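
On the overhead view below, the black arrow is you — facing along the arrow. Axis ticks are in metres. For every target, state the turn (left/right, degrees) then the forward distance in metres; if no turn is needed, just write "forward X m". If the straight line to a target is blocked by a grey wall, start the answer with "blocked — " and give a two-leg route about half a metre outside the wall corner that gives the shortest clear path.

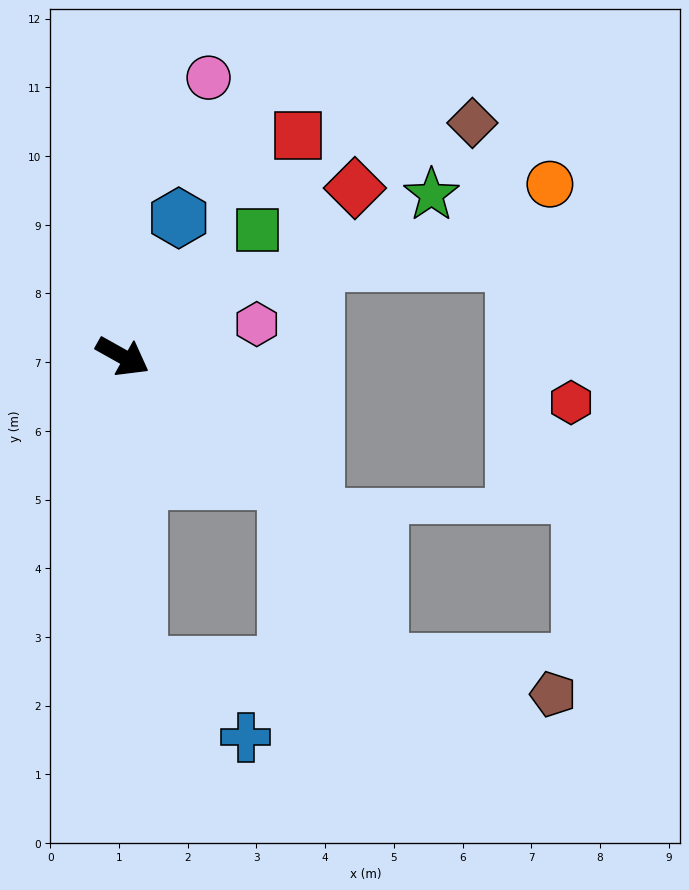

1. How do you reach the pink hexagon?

turn left 43°, forward 2.0 m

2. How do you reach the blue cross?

blocked — turn right 58°, forward 4.5 m, then turn left 54°, forward 1.9 m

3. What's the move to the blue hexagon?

turn left 97°, forward 2.2 m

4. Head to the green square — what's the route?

turn left 73°, forward 2.7 m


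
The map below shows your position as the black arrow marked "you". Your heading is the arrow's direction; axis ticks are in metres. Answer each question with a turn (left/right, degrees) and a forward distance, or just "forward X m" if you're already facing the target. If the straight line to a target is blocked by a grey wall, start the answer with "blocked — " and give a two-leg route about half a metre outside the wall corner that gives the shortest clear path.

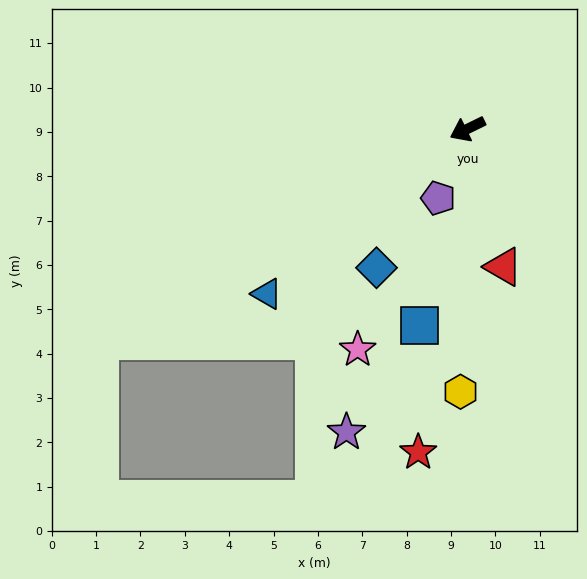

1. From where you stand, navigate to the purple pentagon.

turn left 41°, forward 1.7 m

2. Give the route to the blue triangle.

turn left 13°, forward 5.9 m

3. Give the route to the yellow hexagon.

turn left 62°, forward 5.9 m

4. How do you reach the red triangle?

turn left 79°, forward 3.2 m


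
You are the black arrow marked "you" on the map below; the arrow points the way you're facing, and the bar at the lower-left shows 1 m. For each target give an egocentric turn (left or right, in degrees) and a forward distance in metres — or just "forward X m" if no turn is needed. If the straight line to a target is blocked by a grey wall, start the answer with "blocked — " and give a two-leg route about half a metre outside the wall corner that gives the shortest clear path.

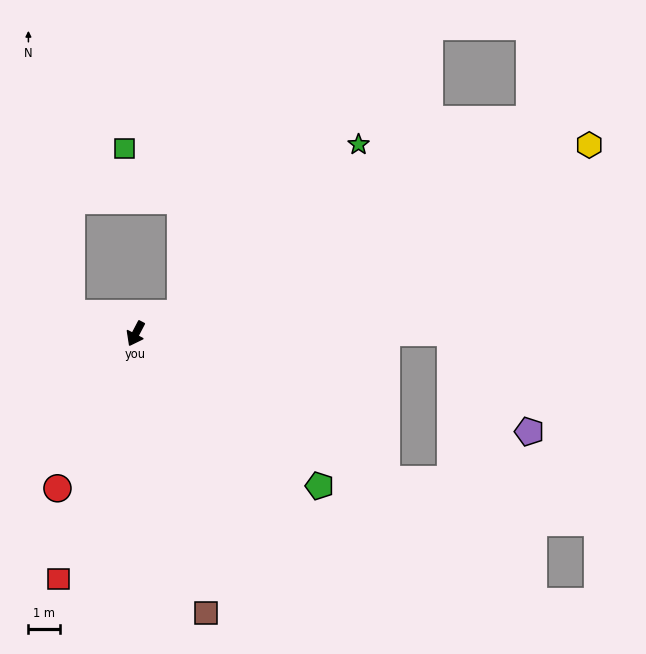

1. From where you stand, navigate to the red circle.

forward 5.4 m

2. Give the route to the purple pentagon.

blocked — turn left 118°, forward 9.8 m, then turn right 52°, forward 4.0 m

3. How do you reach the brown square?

turn left 42°, forward 9.0 m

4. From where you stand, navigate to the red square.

turn left 10°, forward 8.0 m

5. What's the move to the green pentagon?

turn left 78°, forward 7.5 m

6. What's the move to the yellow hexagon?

turn left 140°, forward 15.4 m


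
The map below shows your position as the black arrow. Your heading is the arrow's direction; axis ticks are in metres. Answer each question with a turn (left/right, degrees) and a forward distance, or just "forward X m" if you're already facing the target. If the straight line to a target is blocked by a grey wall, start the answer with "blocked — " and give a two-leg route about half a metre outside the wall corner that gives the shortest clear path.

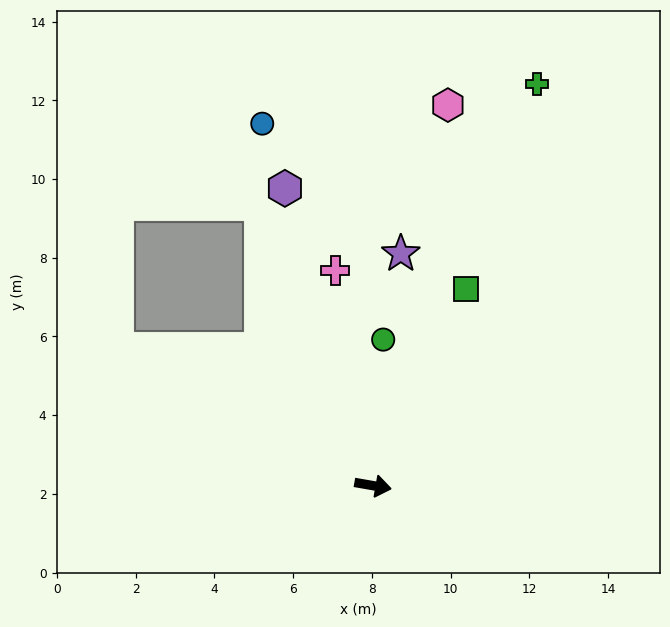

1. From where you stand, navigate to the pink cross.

turn left 110°, forward 5.6 m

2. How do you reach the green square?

turn left 75°, forward 5.5 m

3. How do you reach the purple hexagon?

turn left 116°, forward 7.9 m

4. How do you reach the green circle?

turn left 96°, forward 3.7 m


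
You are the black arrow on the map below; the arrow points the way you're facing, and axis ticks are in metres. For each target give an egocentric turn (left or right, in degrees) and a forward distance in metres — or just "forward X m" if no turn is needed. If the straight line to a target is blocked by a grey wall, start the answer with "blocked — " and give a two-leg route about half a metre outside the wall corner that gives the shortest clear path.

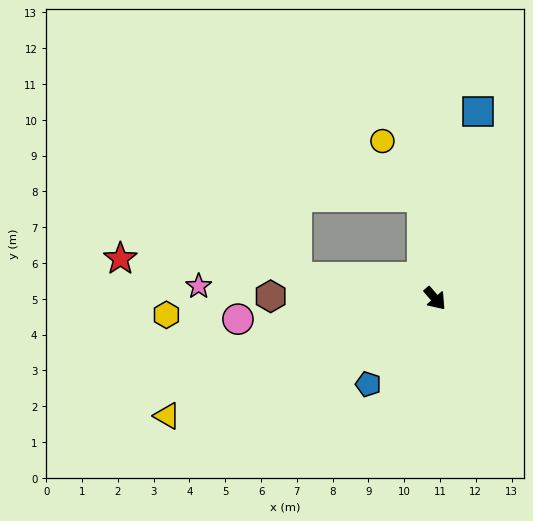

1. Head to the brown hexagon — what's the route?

turn right 132°, forward 4.6 m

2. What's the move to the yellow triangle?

turn right 107°, forward 8.2 m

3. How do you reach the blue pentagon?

turn right 79°, forward 3.0 m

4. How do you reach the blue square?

turn left 126°, forward 5.4 m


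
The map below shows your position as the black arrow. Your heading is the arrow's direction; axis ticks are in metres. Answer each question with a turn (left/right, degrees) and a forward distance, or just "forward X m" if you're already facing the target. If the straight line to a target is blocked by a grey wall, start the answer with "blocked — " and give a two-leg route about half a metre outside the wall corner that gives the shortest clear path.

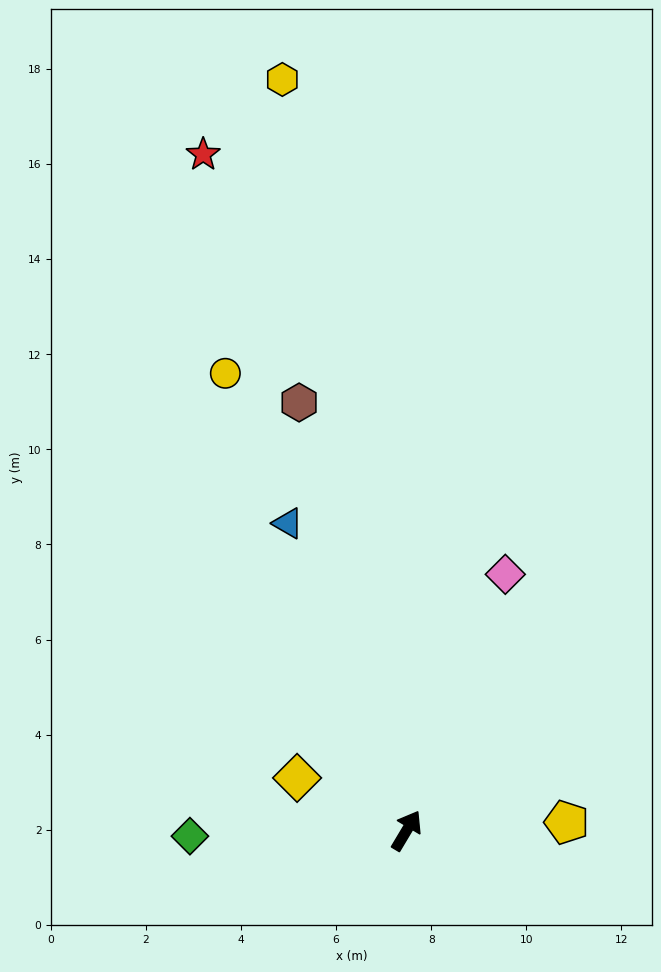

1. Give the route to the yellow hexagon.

turn left 40°, forward 16.0 m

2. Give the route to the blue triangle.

turn left 52°, forward 6.9 m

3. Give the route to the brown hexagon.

turn left 45°, forward 9.3 m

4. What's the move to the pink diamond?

turn left 10°, forward 5.8 m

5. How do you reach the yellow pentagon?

turn right 56°, forward 3.4 m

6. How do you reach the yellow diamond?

turn left 95°, forward 2.6 m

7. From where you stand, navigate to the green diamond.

turn left 122°, forward 4.6 m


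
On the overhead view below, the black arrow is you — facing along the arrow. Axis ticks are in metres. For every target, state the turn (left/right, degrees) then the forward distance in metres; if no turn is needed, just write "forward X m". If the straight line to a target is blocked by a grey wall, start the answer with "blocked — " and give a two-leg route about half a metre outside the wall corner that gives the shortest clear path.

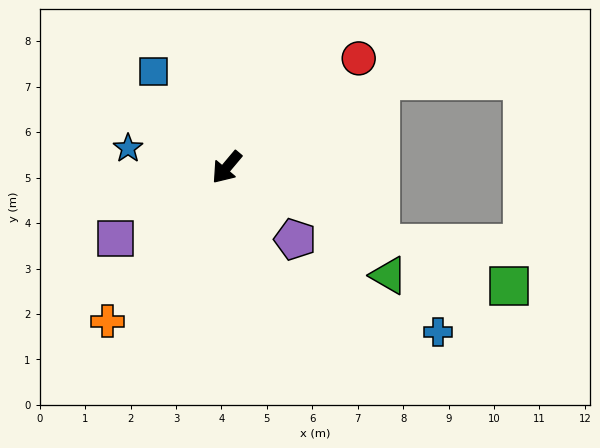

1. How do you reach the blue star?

turn right 61°, forward 2.2 m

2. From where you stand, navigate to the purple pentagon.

turn left 84°, forward 2.2 m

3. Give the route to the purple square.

turn right 17°, forward 2.9 m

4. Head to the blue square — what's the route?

turn right 103°, forward 2.7 m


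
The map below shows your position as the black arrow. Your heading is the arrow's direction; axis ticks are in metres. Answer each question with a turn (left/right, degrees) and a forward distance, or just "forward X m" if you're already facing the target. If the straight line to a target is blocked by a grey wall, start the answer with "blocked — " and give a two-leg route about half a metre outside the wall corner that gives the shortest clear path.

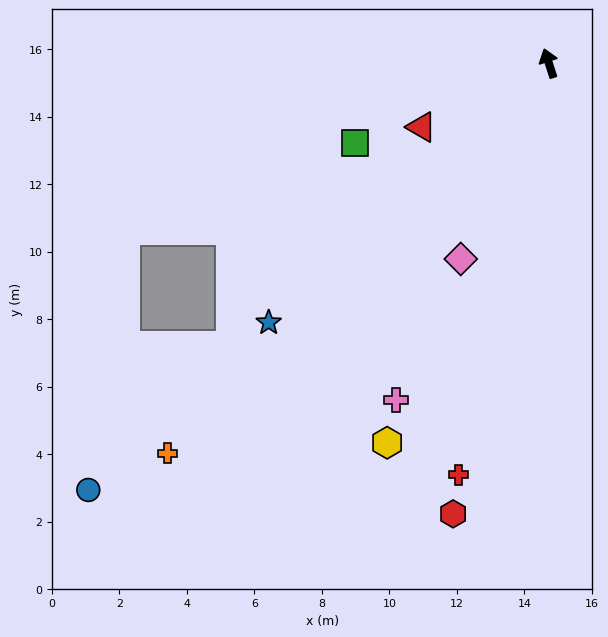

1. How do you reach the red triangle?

turn left 99°, forward 4.2 m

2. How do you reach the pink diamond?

turn left 138°, forward 6.4 m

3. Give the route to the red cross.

turn left 150°, forward 12.5 m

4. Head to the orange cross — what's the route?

turn left 118°, forward 16.2 m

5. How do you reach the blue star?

turn left 115°, forward 11.3 m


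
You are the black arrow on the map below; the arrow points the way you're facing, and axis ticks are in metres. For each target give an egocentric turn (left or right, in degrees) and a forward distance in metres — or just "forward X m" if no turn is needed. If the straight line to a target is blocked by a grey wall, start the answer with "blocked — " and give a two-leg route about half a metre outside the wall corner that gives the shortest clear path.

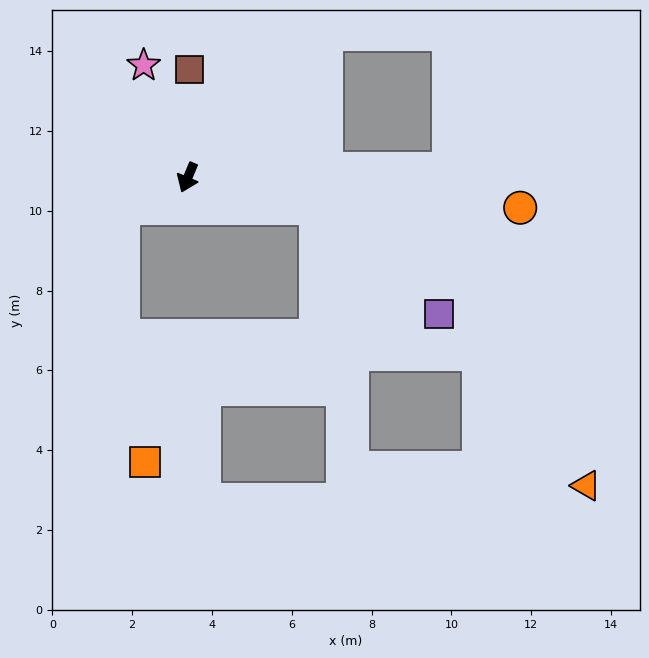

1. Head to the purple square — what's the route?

blocked — turn left 99°, forward 3.3 m, then turn right 27°, forward 4.1 m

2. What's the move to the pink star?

turn right 136°, forward 3.0 m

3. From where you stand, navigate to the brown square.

turn right 158°, forward 2.7 m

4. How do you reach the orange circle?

turn left 107°, forward 8.4 m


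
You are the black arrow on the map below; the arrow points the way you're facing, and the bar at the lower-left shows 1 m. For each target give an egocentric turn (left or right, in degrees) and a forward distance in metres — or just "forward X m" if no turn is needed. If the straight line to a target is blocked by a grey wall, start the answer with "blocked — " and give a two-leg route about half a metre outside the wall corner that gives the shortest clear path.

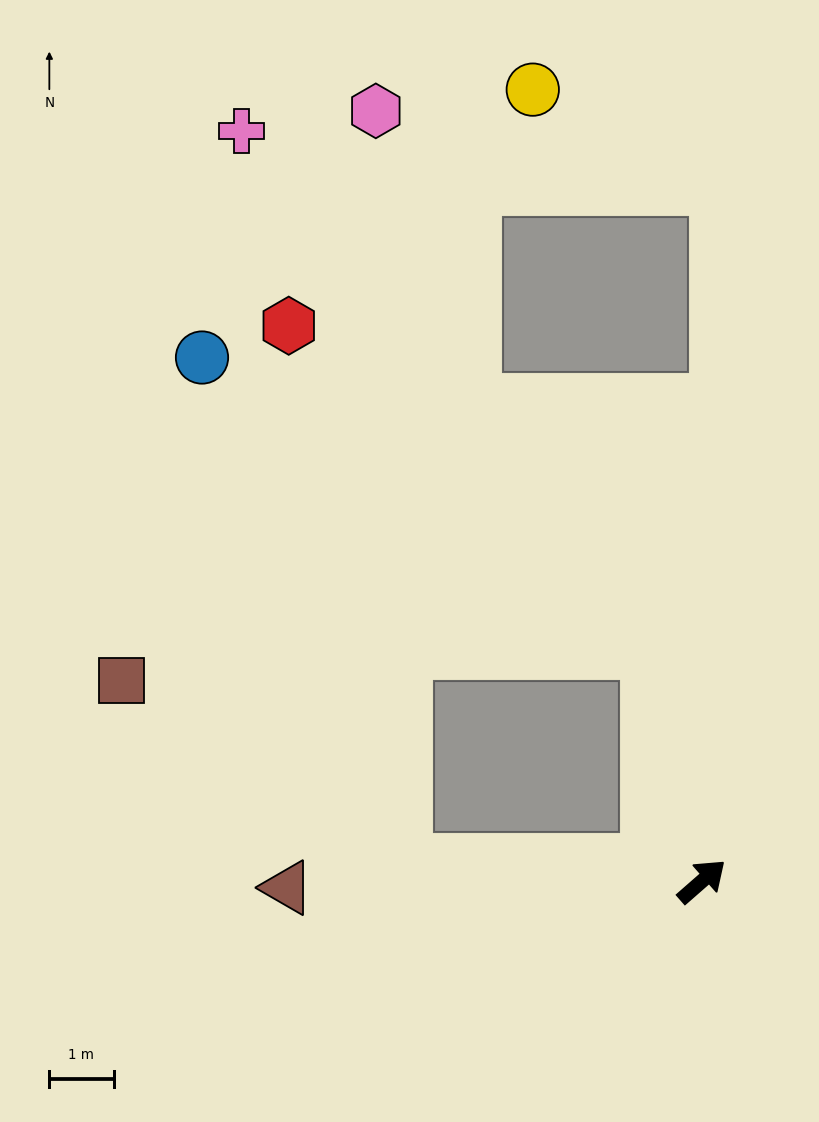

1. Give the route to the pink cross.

blocked — turn left 62°, forward 3.7 m, then turn left 25°, forward 10.3 m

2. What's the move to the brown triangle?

turn left 140°, forward 6.5 m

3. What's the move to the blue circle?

blocked — turn left 62°, forward 3.7 m, then turn left 43°, forward 8.3 m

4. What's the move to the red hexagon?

blocked — turn left 62°, forward 3.7 m, then turn left 35°, forward 7.6 m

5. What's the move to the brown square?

blocked — turn left 135°, forward 4.6 m, then turn right 29°, forward 5.2 m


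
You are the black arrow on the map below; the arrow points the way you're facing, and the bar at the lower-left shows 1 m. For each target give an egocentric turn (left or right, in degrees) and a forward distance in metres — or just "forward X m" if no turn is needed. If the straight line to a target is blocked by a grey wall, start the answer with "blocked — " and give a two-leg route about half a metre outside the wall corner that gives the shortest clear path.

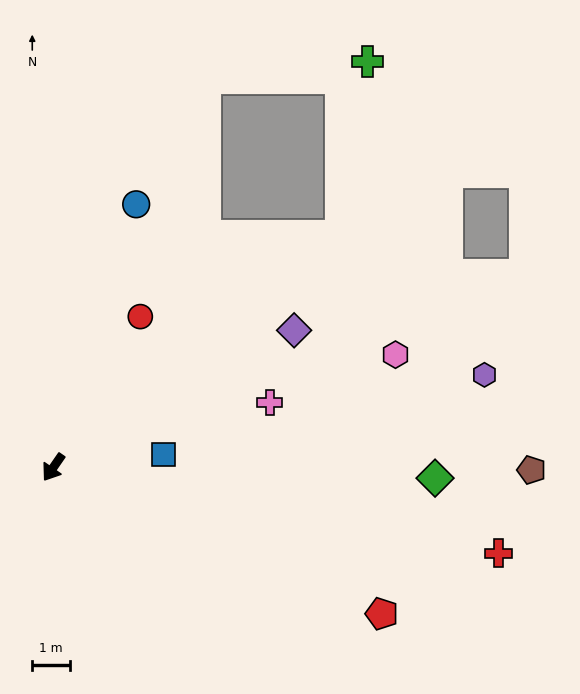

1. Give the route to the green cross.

blocked — turn left 163°, forward 9.9 m, then turn left 43°, forward 4.7 m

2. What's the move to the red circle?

turn right 175°, forward 4.7 m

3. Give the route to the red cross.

turn left 114°, forward 12.1 m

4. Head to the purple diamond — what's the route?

turn left 154°, forward 7.4 m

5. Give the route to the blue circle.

turn right 163°, forward 7.4 m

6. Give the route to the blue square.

turn left 131°, forward 3.0 m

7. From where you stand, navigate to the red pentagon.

turn left 101°, forward 9.6 m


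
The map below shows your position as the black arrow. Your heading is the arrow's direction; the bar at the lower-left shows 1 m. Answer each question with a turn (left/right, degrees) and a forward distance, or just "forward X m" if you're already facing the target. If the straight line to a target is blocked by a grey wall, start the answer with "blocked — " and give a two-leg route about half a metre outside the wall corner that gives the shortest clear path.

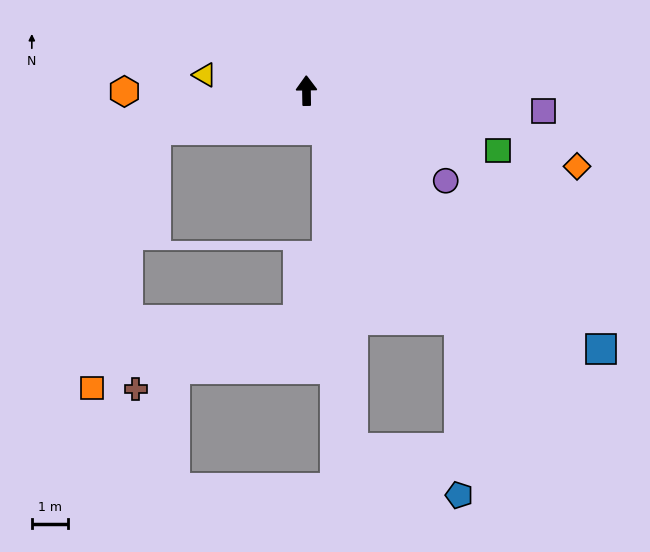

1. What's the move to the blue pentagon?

blocked — turn right 147°, forward 7.6 m, then turn right 34°, forward 4.8 m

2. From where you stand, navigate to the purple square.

turn right 96°, forward 6.5 m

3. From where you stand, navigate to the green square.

turn right 108°, forward 5.5 m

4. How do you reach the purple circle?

turn right 124°, forward 4.6 m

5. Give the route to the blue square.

turn right 132°, forward 10.8 m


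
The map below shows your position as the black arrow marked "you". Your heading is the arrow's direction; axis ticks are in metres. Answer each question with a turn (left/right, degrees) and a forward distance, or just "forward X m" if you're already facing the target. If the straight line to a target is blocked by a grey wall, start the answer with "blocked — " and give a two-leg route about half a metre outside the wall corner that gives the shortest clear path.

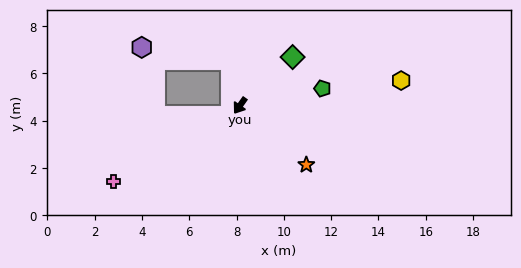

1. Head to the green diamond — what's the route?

turn left 168°, forward 3.0 m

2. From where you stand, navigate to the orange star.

turn left 83°, forward 3.8 m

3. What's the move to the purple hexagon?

blocked — turn right 133°, forward 2.0 m, then turn left 70°, forward 3.8 m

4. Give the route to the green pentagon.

turn left 137°, forward 3.6 m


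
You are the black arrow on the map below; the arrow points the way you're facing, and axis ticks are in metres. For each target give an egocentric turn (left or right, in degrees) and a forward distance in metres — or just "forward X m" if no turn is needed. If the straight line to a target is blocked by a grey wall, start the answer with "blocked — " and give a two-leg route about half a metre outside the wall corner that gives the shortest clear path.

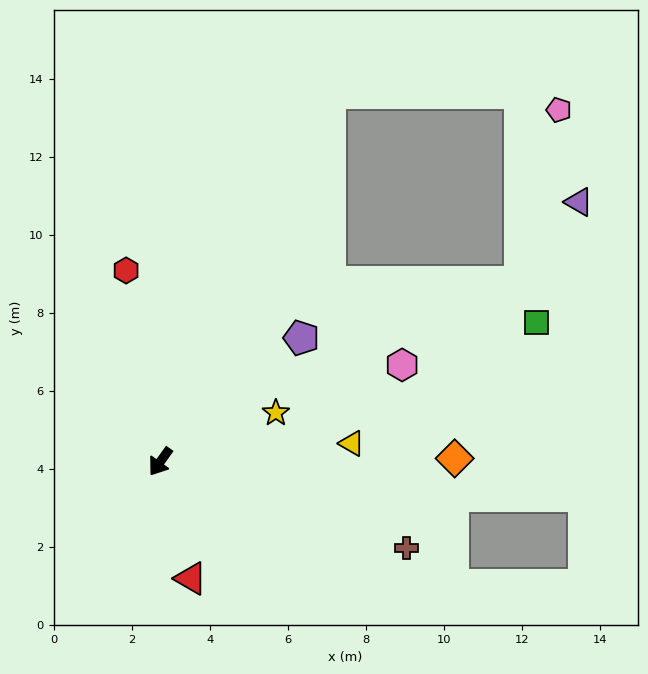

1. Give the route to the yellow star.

turn left 148°, forward 3.2 m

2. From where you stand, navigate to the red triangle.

turn left 50°, forward 3.1 m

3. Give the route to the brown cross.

turn left 106°, forward 6.7 m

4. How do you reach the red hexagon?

turn right 134°, forward 5.0 m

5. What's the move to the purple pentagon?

turn left 167°, forward 4.8 m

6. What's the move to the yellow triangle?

turn left 131°, forward 4.9 m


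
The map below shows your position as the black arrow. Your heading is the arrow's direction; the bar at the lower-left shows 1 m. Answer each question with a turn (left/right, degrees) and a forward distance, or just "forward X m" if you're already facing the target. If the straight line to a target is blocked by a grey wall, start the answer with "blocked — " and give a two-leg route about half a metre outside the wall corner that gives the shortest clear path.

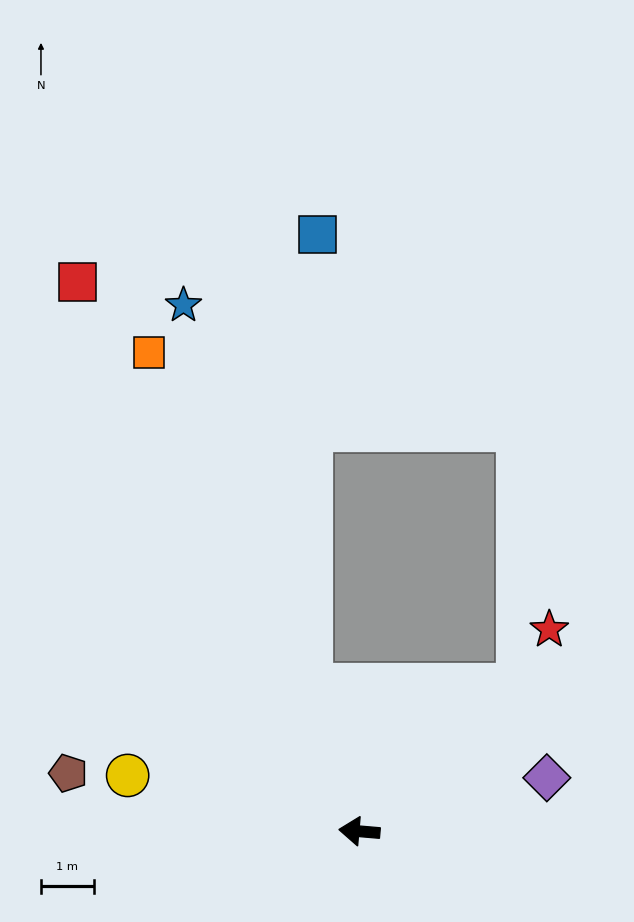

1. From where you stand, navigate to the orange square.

turn right 61°, forward 9.9 m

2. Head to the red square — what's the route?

turn right 58°, forward 11.7 m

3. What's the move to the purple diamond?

turn right 159°, forward 3.7 m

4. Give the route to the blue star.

turn right 67°, forward 10.5 m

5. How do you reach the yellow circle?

turn right 9°, forward 4.5 m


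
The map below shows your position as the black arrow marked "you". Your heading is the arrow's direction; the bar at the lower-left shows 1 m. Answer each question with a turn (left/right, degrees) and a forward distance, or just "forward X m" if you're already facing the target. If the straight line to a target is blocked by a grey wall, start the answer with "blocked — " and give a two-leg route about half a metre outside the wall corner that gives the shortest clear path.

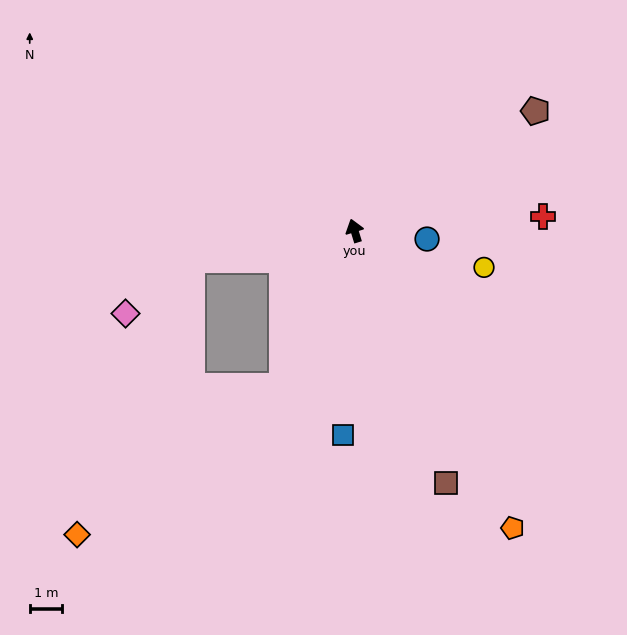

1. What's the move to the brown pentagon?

turn right 74°, forward 6.7 m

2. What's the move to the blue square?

turn left 160°, forward 6.3 m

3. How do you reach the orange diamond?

blocked — turn left 138°, forward 5.3 m, then turn right 29°, forward 7.8 m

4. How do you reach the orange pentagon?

turn right 169°, forward 10.3 m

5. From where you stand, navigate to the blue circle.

turn right 114°, forward 2.2 m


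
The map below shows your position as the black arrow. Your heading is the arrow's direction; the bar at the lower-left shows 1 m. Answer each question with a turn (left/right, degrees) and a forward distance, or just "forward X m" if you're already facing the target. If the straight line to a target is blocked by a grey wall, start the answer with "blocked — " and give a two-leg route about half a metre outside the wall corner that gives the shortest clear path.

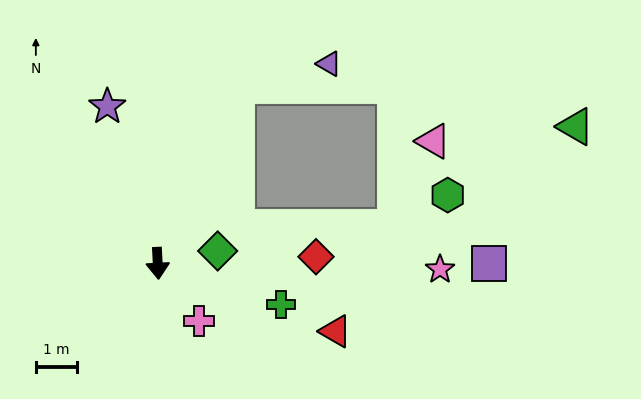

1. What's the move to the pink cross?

turn left 33°, forward 1.7 m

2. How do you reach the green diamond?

turn left 99°, forward 1.5 m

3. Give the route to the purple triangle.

blocked — turn left 153°, forward 4.7 m, then turn right 52°, forward 2.3 m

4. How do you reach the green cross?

turn left 69°, forward 3.1 m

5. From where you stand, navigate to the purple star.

turn right 165°, forward 4.0 m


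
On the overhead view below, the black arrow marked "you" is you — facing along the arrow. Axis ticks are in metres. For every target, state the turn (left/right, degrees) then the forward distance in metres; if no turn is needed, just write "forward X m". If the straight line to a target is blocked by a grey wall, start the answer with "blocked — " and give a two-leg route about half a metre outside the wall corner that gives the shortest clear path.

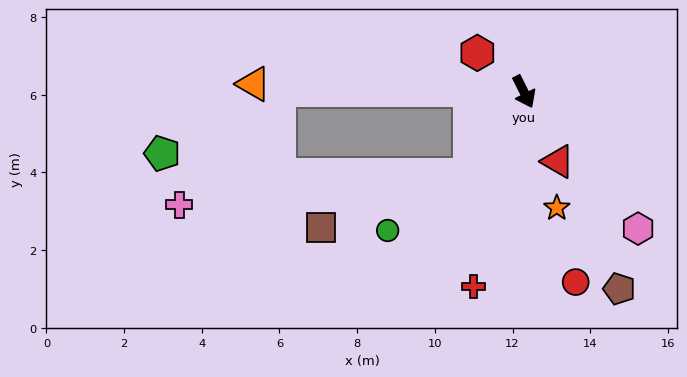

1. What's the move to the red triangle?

forward 2.0 m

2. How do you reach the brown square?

blocked — turn right 60°, forward 2.6 m, then turn right 37°, forward 4.1 m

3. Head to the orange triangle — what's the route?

turn right 118°, forward 7.0 m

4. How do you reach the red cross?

turn right 41°, forward 5.2 m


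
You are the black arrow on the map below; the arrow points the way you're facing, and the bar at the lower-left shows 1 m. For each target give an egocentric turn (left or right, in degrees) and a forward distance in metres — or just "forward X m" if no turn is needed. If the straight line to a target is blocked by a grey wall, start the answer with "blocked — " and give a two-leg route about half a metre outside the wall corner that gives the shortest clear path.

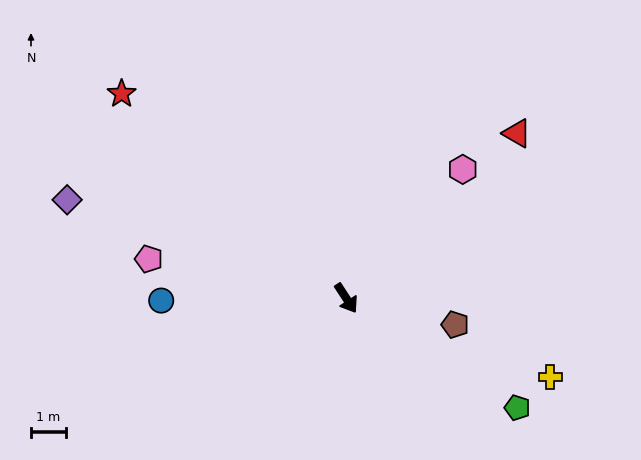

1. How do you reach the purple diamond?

turn right 142°, forward 8.5 m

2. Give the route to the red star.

turn right 165°, forward 8.7 m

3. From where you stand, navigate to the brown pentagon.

turn left 43°, forward 3.2 m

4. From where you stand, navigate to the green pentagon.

turn left 24°, forward 5.8 m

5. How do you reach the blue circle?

turn right 122°, forward 5.3 m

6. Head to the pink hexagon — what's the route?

turn left 105°, forward 5.0 m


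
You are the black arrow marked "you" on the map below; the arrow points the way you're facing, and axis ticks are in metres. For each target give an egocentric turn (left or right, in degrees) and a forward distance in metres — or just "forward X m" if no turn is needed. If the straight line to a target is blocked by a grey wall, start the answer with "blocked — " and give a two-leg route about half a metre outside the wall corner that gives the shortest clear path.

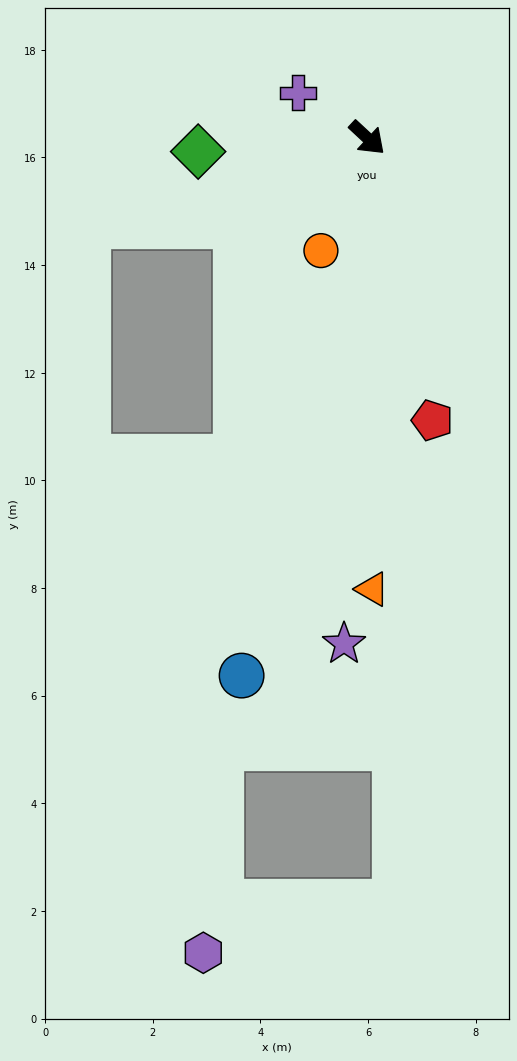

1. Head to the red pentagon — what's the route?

turn right 34°, forward 5.4 m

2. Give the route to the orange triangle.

turn right 46°, forward 8.4 m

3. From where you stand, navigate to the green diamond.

turn right 132°, forward 3.2 m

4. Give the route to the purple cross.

turn right 170°, forward 1.5 m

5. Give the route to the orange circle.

turn right 69°, forward 2.3 m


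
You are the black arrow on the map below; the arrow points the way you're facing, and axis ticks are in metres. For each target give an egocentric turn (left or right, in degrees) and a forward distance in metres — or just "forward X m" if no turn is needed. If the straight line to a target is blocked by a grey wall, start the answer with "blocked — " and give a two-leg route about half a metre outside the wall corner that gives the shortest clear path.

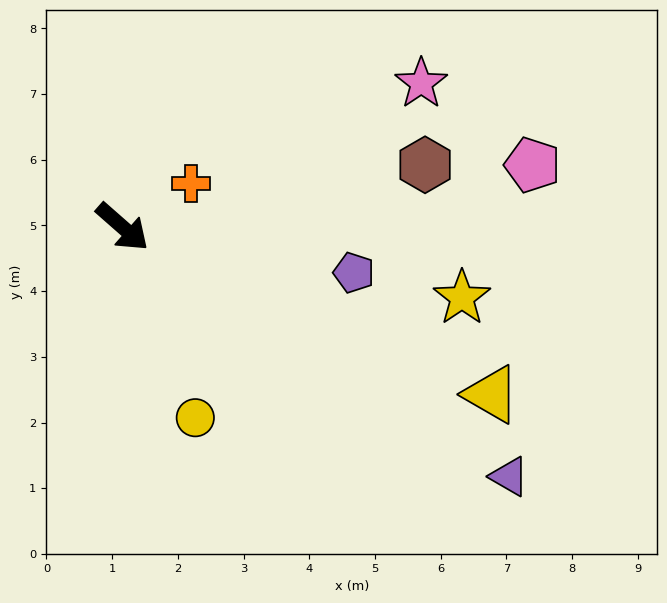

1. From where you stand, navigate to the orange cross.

turn left 74°, forward 1.2 m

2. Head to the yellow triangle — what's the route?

turn left 17°, forward 6.2 m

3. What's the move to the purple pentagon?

turn left 30°, forward 3.6 m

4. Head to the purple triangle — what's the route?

turn left 8°, forward 7.0 m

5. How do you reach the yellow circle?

turn right 28°, forward 3.1 m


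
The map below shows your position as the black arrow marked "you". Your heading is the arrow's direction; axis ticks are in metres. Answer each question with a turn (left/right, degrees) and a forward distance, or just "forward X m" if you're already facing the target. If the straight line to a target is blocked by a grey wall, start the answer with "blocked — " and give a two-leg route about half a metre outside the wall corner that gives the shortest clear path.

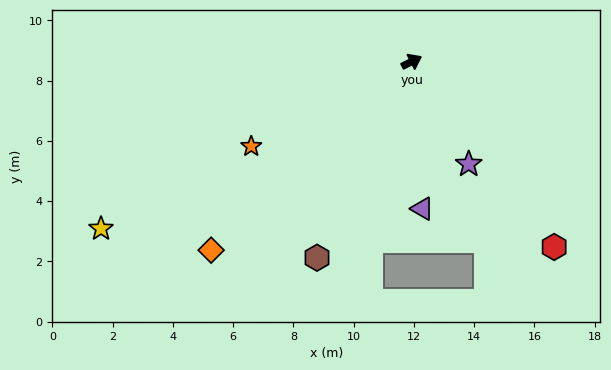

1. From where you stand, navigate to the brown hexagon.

turn right 143°, forward 7.2 m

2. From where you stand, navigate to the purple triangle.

turn right 113°, forward 4.9 m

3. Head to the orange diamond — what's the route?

turn right 164°, forward 9.1 m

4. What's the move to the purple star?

turn right 88°, forward 3.9 m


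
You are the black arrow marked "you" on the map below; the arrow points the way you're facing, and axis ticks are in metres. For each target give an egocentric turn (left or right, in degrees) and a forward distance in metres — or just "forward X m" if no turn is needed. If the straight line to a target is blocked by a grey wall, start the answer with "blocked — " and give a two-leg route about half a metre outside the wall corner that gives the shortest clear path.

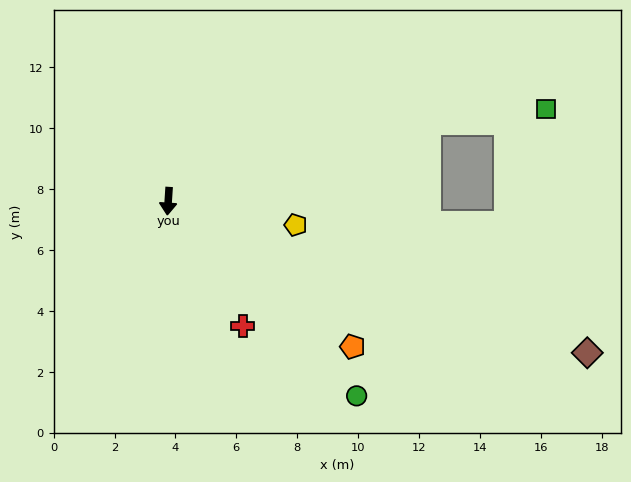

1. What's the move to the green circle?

turn left 48°, forward 8.9 m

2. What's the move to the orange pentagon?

turn left 55°, forward 7.7 m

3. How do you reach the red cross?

turn left 35°, forward 4.8 m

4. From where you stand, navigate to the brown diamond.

turn left 74°, forward 14.6 m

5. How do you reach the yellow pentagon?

turn left 83°, forward 4.3 m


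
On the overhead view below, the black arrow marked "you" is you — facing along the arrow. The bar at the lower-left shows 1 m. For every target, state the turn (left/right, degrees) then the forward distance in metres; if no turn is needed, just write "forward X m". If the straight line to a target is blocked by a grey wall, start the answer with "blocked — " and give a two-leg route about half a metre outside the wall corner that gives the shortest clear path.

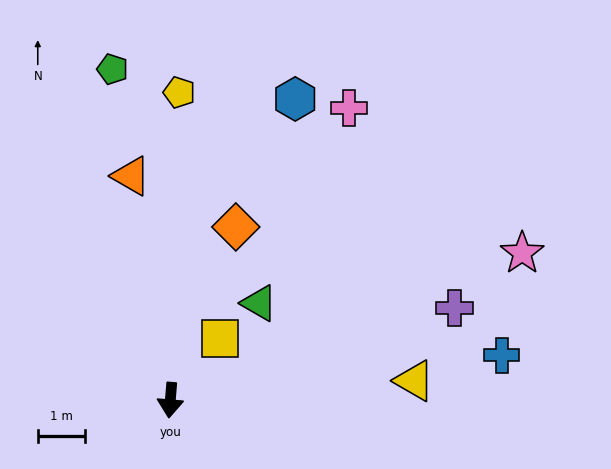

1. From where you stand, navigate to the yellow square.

turn left 146°, forward 1.7 m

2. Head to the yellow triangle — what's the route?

turn left 99°, forward 5.2 m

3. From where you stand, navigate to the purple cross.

turn left 113°, forward 6.3 m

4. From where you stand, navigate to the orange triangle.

turn right 165°, forward 4.8 m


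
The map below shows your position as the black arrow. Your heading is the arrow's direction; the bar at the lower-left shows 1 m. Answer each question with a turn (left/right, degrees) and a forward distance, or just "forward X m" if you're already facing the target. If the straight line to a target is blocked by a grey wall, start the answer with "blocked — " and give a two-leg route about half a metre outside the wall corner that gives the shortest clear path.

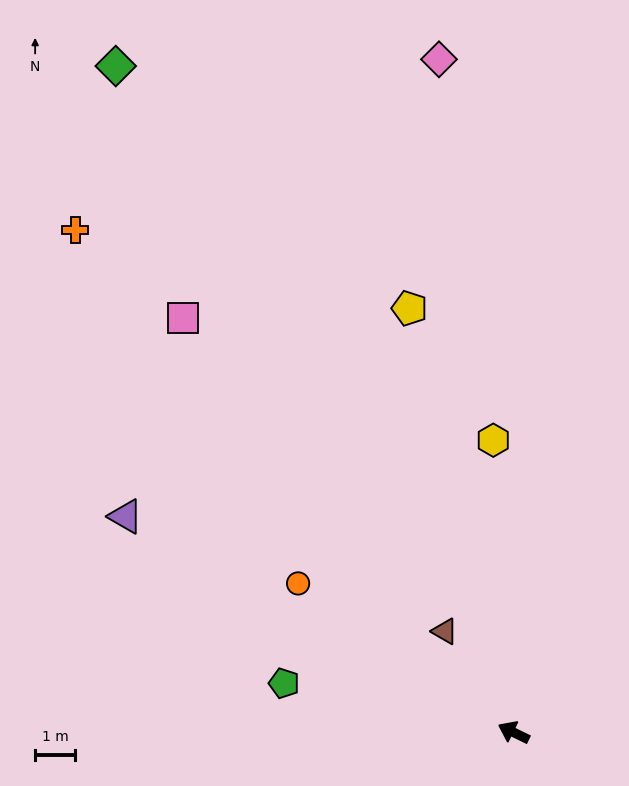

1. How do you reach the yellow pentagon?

turn right 50°, forward 10.9 m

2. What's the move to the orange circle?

turn right 9°, forward 6.5 m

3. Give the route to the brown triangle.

turn right 30°, forward 3.1 m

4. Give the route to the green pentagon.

turn left 14°, forward 5.9 m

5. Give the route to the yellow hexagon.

turn right 60°, forward 7.3 m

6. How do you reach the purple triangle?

turn right 3°, forward 11.1 m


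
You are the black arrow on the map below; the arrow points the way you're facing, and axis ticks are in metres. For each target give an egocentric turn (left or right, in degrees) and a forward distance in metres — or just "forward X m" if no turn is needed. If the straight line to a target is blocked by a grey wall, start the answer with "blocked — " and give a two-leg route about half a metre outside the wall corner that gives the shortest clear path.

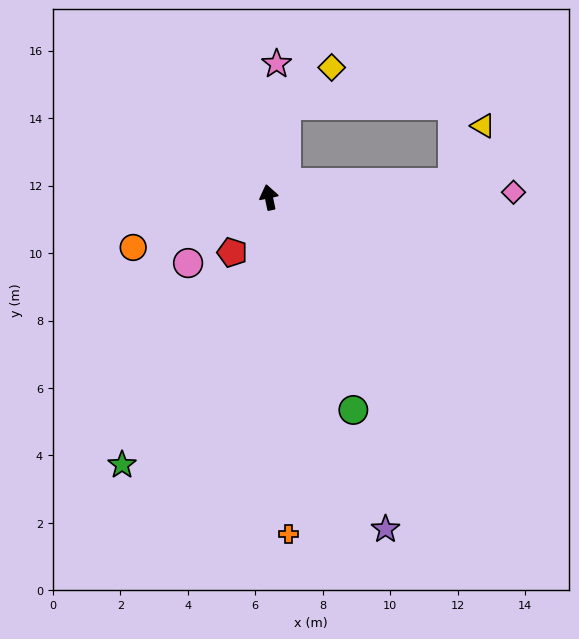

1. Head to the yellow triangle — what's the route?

blocked — turn right 97°, forward 5.4 m, then turn left 56°, forward 1.9 m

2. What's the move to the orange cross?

turn left 172°, forward 10.0 m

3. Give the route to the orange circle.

turn left 98°, forward 4.3 m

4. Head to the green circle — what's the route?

turn right 170°, forward 6.8 m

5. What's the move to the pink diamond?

turn right 101°, forward 7.3 m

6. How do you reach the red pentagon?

turn left 135°, forward 2.0 m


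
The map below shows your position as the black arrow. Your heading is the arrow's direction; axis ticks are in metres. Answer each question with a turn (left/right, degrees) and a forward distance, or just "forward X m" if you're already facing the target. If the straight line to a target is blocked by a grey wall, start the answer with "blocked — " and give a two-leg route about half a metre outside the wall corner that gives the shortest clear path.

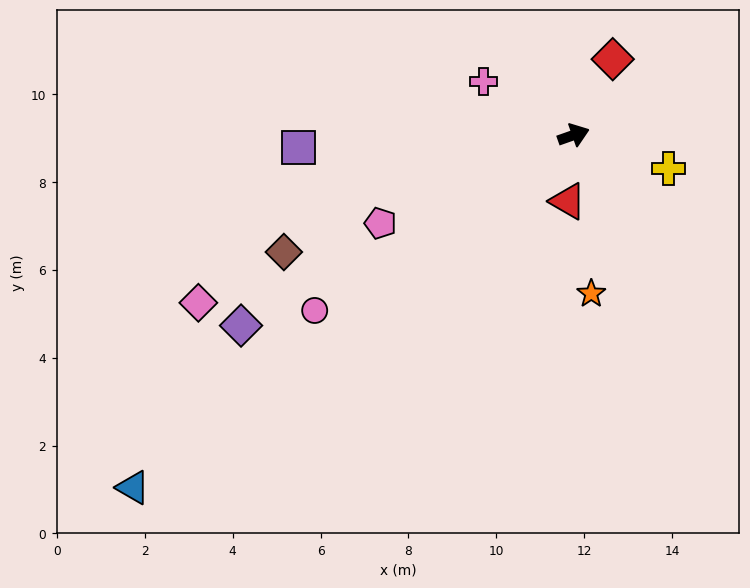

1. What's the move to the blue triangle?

turn right 161°, forward 12.8 m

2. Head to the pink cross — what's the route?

turn left 130°, forward 2.4 m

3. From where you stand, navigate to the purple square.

turn left 163°, forward 6.3 m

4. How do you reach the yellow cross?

turn right 39°, forward 2.3 m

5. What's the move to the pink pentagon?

turn right 175°, forward 4.8 m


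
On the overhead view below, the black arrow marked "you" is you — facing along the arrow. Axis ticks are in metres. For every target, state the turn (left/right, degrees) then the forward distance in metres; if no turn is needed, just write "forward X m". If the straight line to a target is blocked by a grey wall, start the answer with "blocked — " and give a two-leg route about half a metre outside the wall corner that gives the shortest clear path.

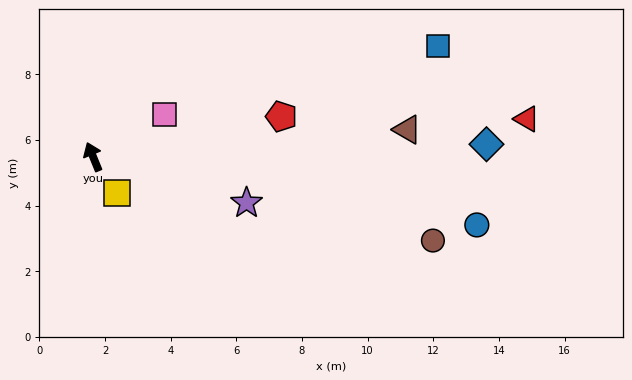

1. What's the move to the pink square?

turn right 82°, forward 2.5 m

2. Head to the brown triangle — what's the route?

turn right 107°, forward 9.6 m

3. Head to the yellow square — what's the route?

turn right 169°, forward 1.3 m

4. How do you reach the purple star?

turn right 129°, forward 4.9 m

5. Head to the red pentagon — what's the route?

turn right 100°, forward 5.9 m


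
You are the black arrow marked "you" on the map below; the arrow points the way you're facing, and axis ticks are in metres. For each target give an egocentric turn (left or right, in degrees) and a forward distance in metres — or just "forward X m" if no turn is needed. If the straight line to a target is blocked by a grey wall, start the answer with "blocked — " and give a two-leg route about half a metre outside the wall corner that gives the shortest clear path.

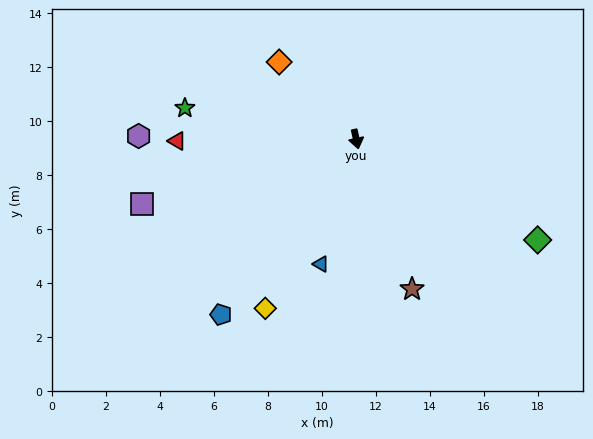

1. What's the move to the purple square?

turn right 85°, forward 8.3 m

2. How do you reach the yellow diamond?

turn right 40°, forward 7.1 m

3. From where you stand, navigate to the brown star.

turn left 8°, forward 5.9 m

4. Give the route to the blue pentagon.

turn right 50°, forward 8.2 m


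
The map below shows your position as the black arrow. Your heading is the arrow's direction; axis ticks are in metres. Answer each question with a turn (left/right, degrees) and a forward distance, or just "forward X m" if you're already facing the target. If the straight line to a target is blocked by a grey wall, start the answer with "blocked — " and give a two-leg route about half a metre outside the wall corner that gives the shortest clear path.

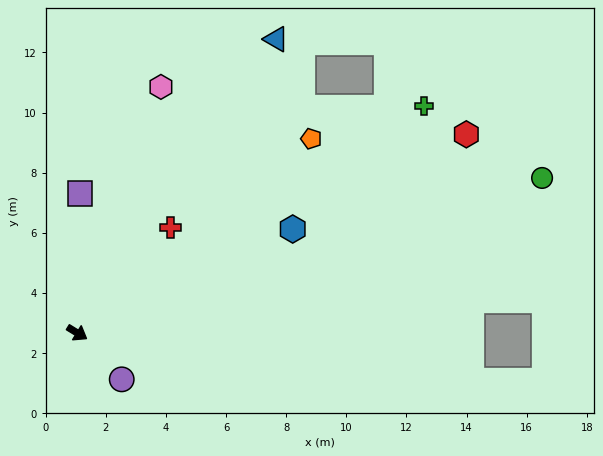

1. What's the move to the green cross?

turn left 65°, forward 13.8 m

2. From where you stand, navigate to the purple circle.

turn right 15°, forward 2.1 m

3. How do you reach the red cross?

turn left 80°, forward 4.7 m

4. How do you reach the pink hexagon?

turn left 103°, forward 8.6 m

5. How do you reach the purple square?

turn left 120°, forward 4.6 m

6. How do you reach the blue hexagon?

turn left 57°, forward 8.0 m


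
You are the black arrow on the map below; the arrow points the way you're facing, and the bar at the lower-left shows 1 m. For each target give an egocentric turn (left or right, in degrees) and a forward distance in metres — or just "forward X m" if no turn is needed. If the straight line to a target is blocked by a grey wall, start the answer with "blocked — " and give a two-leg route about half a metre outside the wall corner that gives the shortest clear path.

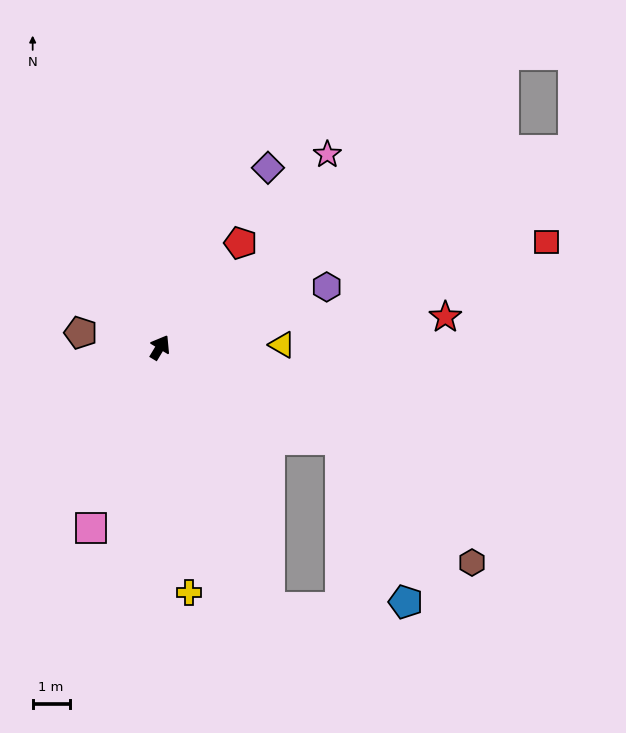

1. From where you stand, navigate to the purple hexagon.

turn right 39°, forward 4.8 m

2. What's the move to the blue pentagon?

blocked — turn right 86°, forward 5.5 m, then turn right 41°, forward 4.7 m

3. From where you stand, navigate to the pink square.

turn right 170°, forward 5.2 m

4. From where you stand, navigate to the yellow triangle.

turn right 58°, forward 3.3 m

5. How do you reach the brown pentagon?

turn left 111°, forward 2.2 m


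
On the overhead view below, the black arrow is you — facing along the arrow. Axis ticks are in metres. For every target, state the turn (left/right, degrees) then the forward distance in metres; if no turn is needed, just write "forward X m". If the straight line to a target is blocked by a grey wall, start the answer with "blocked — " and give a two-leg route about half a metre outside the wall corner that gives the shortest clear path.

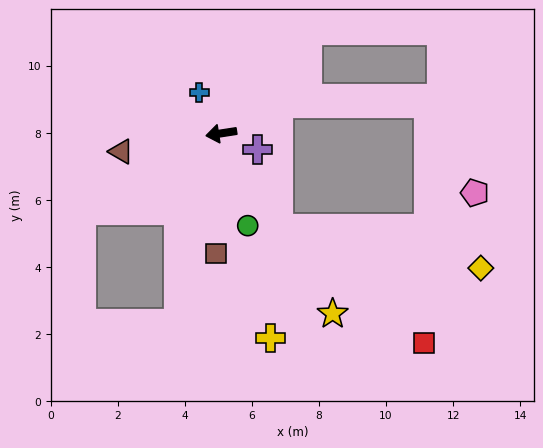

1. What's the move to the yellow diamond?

blocked — turn left 112°, forward 3.3 m, then turn left 48°, forward 6.1 m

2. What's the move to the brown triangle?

forward 3.0 m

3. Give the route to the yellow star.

turn left 113°, forward 6.3 m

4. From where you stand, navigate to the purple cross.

turn left 147°, forward 1.2 m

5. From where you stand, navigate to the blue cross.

turn right 70°, forward 1.4 m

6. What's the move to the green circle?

turn left 97°, forward 2.9 m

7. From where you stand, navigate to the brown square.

turn left 79°, forward 3.6 m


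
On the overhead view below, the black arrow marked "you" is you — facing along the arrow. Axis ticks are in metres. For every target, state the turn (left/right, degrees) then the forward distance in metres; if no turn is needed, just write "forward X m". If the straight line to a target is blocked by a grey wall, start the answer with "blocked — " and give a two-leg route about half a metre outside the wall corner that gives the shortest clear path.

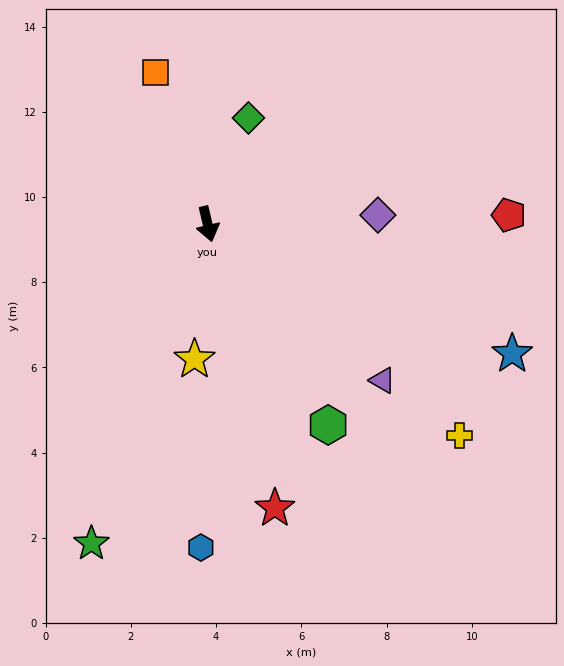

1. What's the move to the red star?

forward 6.9 m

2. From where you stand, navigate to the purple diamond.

turn left 80°, forward 4.0 m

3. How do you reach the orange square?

turn right 174°, forward 3.8 m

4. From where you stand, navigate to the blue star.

turn left 54°, forward 7.8 m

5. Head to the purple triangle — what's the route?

turn left 35°, forward 5.5 m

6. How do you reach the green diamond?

turn left 146°, forward 2.7 m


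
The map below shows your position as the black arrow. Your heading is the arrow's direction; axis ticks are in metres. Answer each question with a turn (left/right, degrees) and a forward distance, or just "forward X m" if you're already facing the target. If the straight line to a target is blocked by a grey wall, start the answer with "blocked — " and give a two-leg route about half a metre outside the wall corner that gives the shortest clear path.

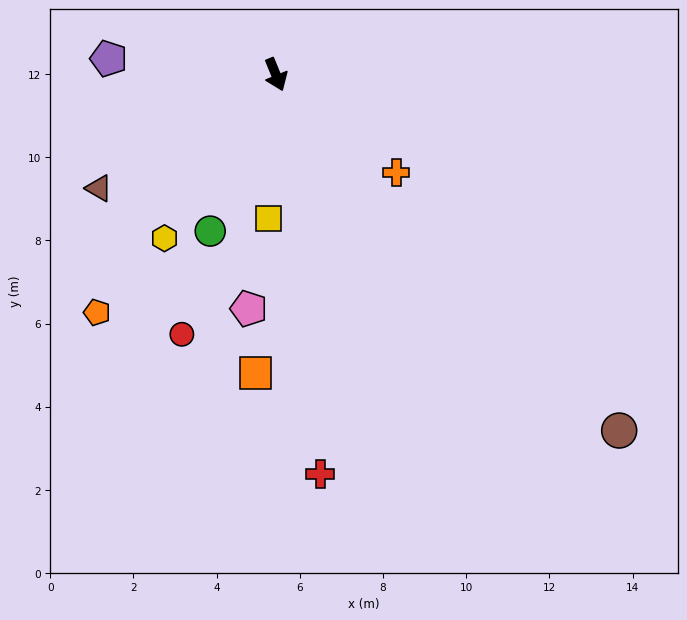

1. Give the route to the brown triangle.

turn right 79°, forward 5.1 m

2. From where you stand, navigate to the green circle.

turn right 45°, forward 4.1 m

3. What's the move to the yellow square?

turn right 25°, forward 3.5 m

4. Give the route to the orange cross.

turn left 29°, forward 3.7 m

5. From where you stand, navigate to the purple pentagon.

turn right 118°, forward 4.0 m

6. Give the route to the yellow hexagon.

turn right 56°, forward 4.8 m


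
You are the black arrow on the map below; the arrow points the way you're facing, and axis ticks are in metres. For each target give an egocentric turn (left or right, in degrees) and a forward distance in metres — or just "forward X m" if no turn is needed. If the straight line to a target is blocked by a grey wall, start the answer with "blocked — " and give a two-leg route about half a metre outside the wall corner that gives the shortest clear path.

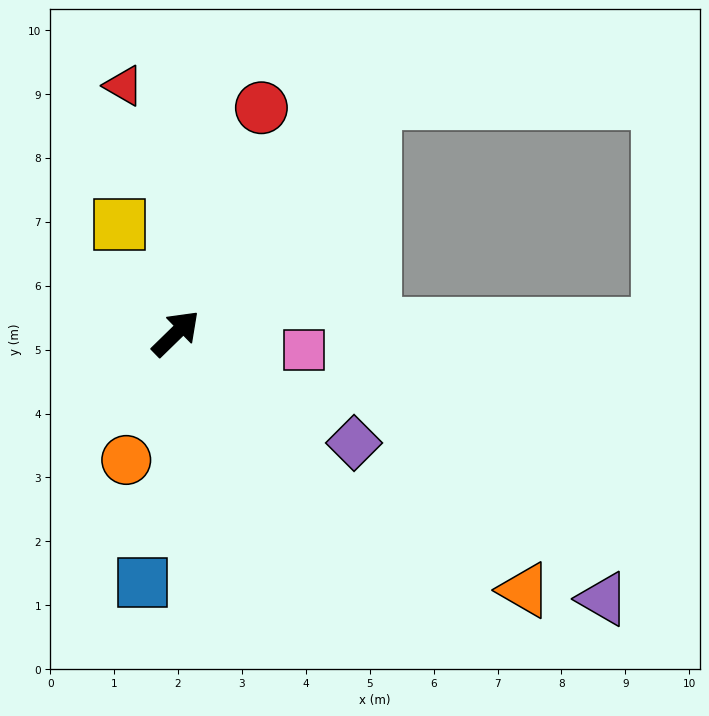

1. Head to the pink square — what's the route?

turn right 52°, forward 2.0 m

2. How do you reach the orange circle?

turn right 156°, forward 2.1 m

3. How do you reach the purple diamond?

turn right 76°, forward 3.3 m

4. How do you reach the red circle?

turn left 25°, forward 3.8 m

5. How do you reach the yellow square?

turn left 73°, forward 1.9 m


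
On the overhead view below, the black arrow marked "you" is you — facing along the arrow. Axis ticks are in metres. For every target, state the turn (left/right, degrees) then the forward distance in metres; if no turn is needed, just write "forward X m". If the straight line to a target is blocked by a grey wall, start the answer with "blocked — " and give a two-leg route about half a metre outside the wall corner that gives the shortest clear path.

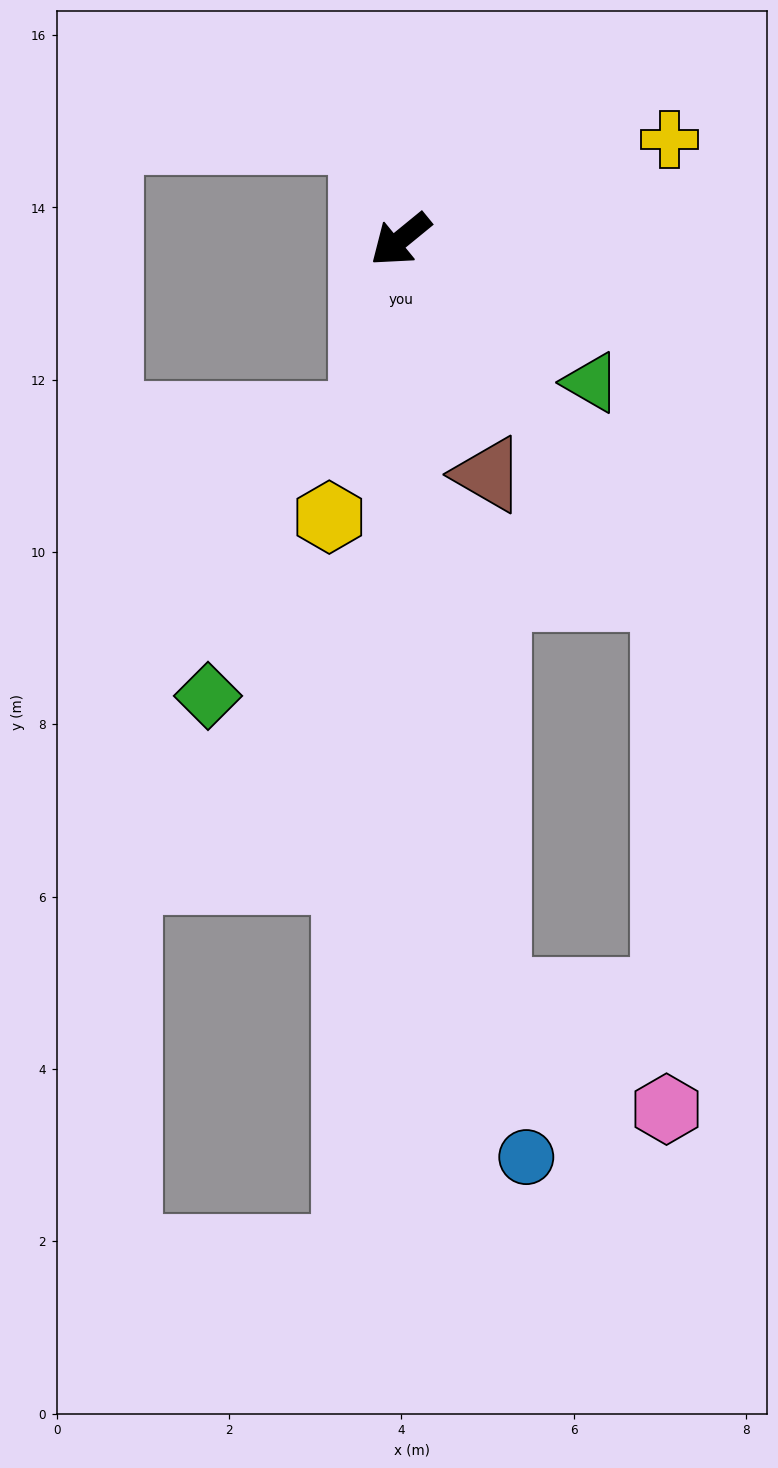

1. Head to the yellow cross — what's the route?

turn left 161°, forward 3.3 m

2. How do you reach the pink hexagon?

blocked — turn left 88°, forward 5.2 m, then turn right 37°, forward 6.0 m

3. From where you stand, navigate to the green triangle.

turn left 104°, forward 2.8 m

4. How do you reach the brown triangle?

turn left 71°, forward 2.9 m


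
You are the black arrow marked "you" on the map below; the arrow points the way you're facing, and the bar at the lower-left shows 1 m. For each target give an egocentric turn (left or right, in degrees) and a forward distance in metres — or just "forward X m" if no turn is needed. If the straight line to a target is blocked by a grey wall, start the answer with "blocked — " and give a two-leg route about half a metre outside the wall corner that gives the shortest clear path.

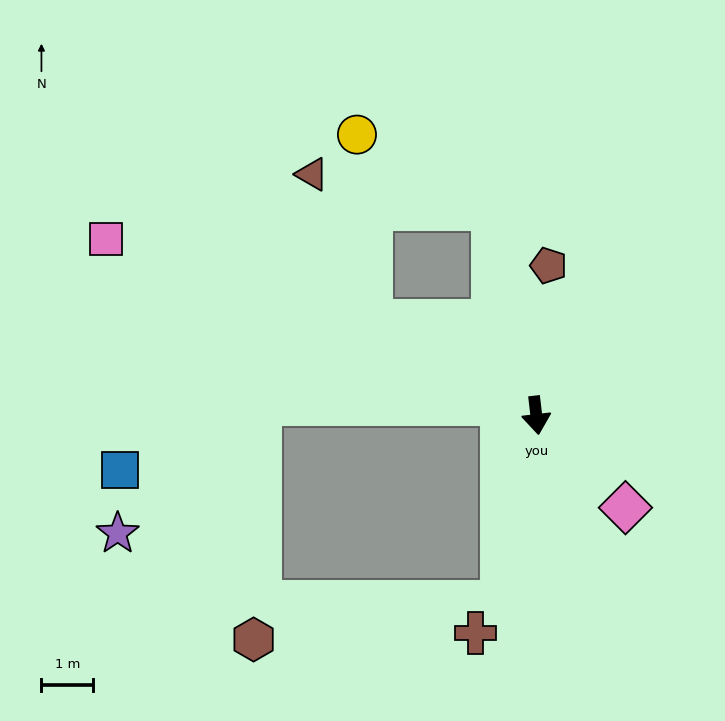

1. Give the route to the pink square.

turn right 119°, forward 9.0 m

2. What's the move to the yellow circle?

blocked — turn right 175°, forward 4.1 m, then turn left 50°, forward 3.0 m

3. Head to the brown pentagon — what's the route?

turn left 169°, forward 2.9 m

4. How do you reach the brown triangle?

blocked — turn right 126°, forward 3.7 m, then turn right 39°, forward 3.1 m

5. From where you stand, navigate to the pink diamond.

turn left 37°, forward 2.5 m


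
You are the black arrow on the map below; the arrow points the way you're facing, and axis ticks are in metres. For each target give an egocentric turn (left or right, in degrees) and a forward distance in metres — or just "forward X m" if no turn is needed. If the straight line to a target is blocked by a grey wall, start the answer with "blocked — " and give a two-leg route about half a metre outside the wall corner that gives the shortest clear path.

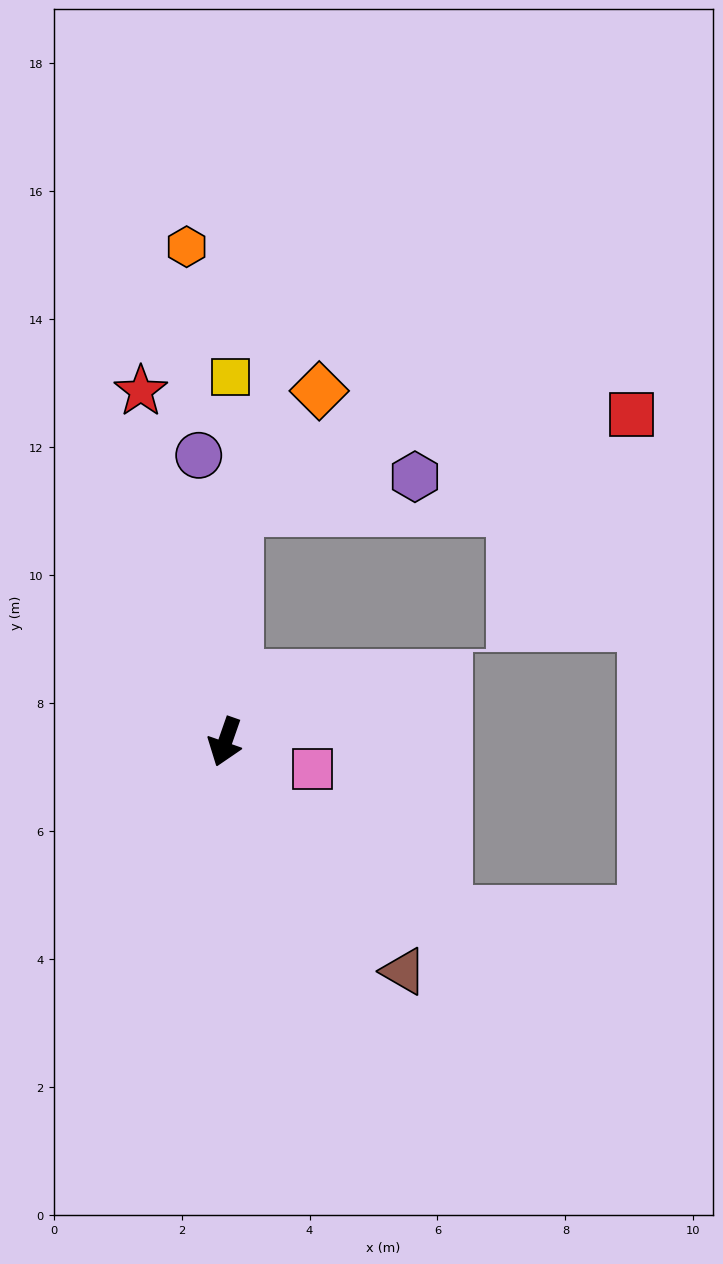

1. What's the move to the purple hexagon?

blocked — turn right 163°, forward 3.6 m, then turn right 78°, forward 2.8 m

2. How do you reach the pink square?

turn left 92°, forward 1.4 m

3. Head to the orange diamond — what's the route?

blocked — turn right 163°, forward 3.6 m, then turn right 33°, forward 2.3 m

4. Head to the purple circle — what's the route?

turn right 155°, forward 4.5 m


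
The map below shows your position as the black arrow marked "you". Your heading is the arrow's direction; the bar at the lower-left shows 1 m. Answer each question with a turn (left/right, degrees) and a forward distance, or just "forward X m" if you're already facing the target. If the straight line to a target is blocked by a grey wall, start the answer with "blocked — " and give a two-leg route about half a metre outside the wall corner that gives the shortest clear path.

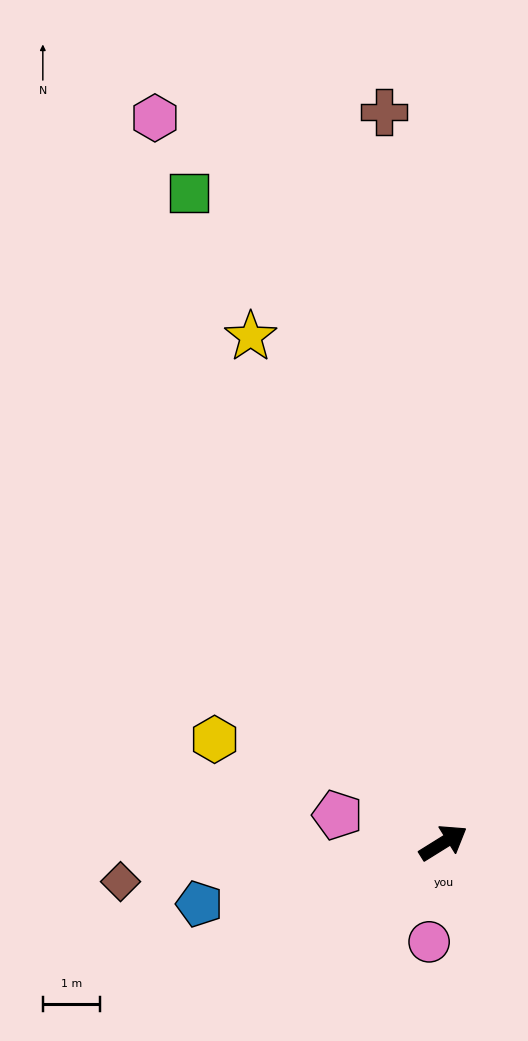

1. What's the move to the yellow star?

turn left 79°, forward 9.6 m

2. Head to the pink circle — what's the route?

turn right 130°, forward 1.8 m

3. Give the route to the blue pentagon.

turn left 162°, forward 4.4 m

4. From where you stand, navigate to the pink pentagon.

turn left 133°, forward 1.9 m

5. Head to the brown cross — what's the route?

turn left 63°, forward 12.9 m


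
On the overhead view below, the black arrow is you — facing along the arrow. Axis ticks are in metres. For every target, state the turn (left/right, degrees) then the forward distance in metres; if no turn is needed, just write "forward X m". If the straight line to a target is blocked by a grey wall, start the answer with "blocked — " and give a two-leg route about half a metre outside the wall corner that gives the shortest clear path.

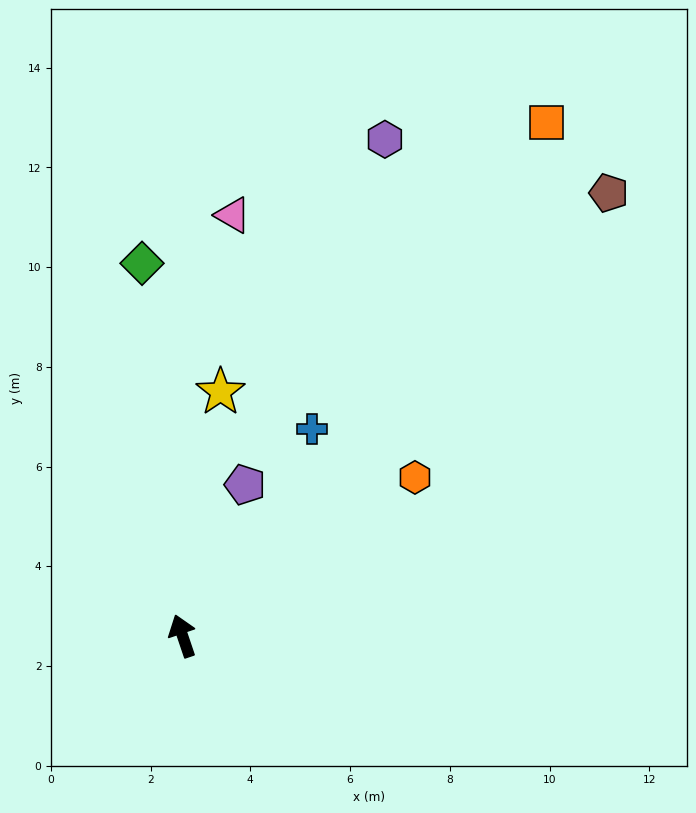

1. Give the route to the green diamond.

turn right 12°, forward 7.5 m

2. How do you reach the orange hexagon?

turn right 74°, forward 5.6 m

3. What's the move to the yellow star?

turn right 28°, forward 5.0 m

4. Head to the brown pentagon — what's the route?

turn right 63°, forward 12.3 m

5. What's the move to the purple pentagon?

turn right 41°, forward 3.3 m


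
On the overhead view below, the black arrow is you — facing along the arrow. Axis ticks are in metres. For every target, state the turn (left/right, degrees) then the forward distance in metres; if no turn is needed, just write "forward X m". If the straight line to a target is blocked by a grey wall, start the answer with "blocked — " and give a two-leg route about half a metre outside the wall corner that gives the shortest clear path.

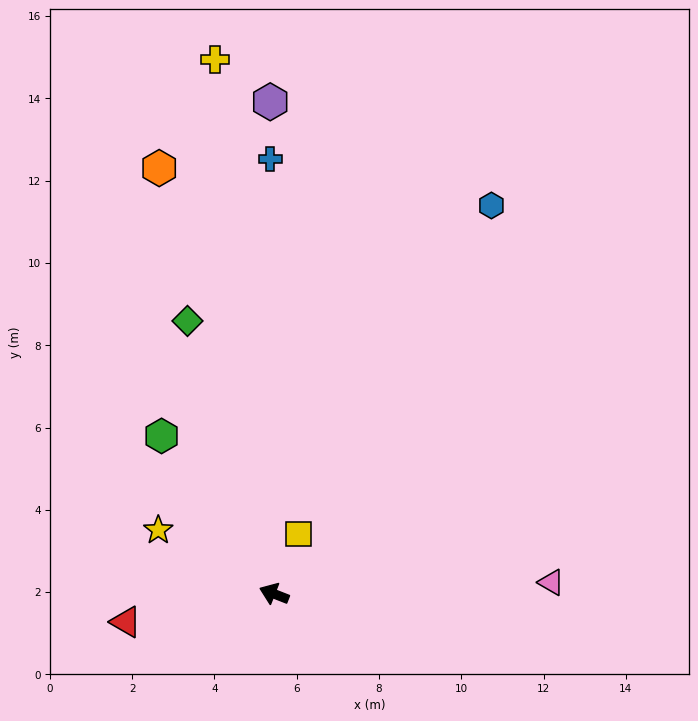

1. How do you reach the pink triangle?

turn right 156°, forward 6.7 m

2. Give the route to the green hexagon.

turn right 33°, forward 4.7 m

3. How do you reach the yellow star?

turn right 7°, forward 3.2 m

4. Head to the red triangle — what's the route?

turn left 32°, forward 3.7 m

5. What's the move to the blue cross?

turn right 68°, forward 10.6 m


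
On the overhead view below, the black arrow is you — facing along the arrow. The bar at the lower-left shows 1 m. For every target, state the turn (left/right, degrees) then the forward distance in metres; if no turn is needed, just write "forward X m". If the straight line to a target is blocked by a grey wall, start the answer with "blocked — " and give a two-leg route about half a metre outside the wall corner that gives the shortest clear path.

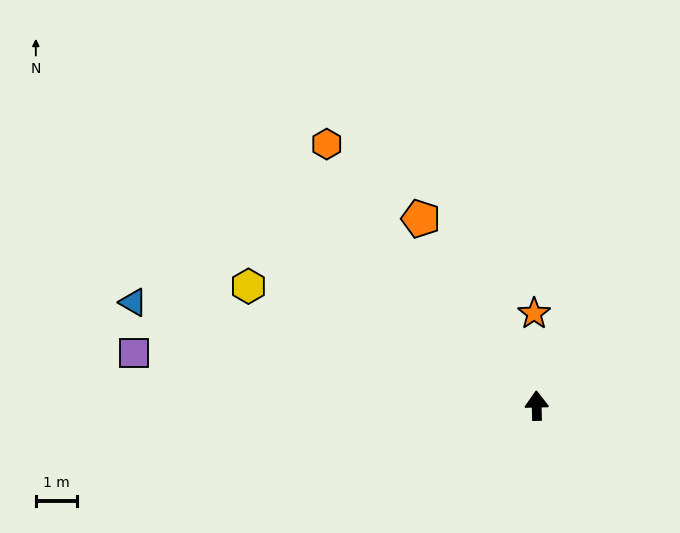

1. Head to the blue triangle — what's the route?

turn left 74°, forward 10.1 m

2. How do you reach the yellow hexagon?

turn left 66°, forward 7.6 m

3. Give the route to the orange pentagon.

turn left 30°, forward 5.3 m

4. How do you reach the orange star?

forward 2.2 m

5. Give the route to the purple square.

turn left 81°, forward 9.9 m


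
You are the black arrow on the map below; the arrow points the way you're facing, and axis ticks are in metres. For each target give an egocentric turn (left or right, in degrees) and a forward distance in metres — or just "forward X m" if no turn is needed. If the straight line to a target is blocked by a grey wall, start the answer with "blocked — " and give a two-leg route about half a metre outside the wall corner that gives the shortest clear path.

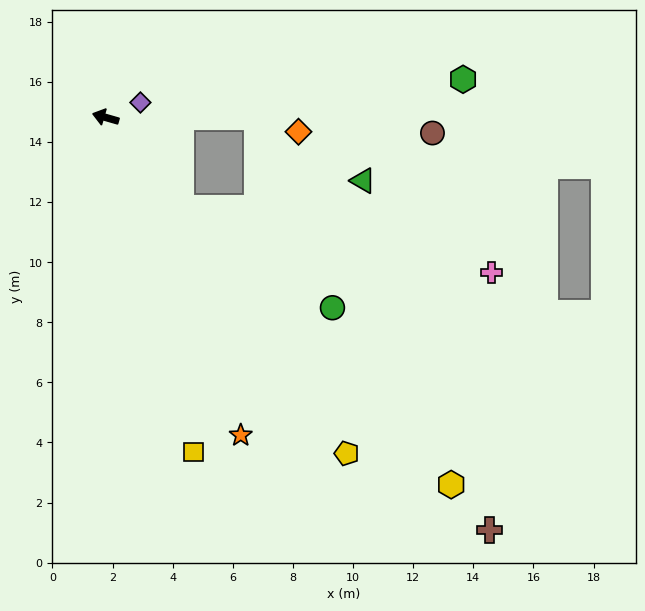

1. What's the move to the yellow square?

turn left 121°, forward 11.5 m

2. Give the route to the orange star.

turn left 129°, forward 11.5 m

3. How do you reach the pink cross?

blocked — turn left 146°, forward 3.9 m, then turn left 38°, forward 10.5 m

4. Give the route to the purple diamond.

turn right 141°, forward 1.3 m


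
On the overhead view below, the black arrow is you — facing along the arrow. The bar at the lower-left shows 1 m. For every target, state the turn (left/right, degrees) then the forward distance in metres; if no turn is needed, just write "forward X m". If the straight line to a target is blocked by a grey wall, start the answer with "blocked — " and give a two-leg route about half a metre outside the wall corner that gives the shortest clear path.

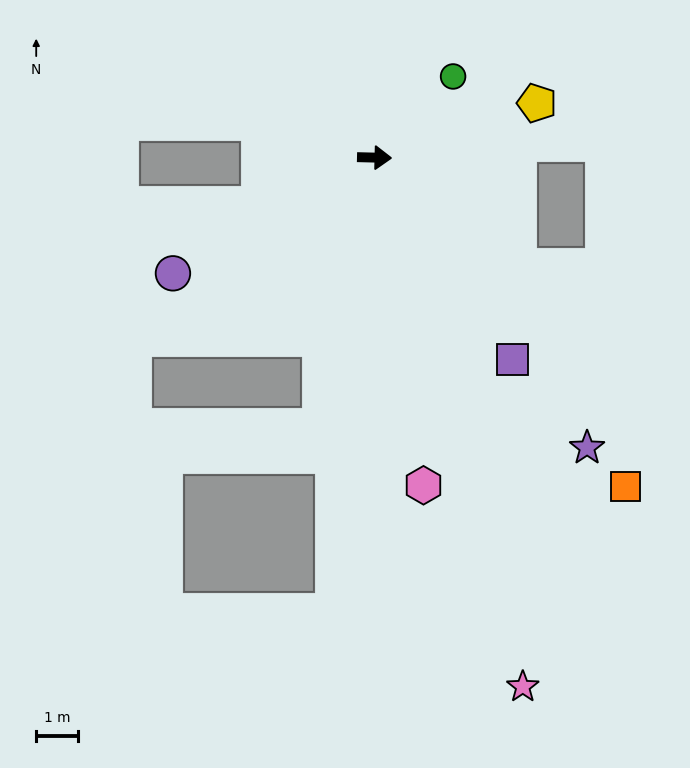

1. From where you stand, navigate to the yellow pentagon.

turn left 20°, forward 4.1 m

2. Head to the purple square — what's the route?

turn right 54°, forward 5.8 m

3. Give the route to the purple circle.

turn right 149°, forward 5.5 m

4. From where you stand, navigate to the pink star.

turn right 73°, forward 13.1 m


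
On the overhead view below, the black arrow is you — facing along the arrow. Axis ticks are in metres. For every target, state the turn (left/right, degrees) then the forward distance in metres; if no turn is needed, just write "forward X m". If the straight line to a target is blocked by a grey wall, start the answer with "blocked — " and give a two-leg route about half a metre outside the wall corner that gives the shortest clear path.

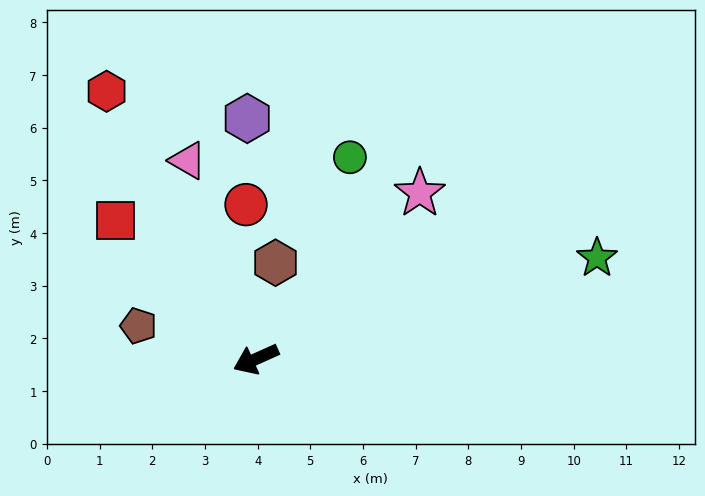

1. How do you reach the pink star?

turn right 159°, forward 4.4 m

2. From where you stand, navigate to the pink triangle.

turn right 95°, forward 4.0 m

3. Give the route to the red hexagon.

turn right 85°, forward 5.8 m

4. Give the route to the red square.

turn right 69°, forward 3.7 m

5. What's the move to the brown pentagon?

turn right 40°, forward 2.3 m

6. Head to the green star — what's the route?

turn left 172°, forward 6.8 m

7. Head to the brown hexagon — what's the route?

turn right 126°, forward 1.9 m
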